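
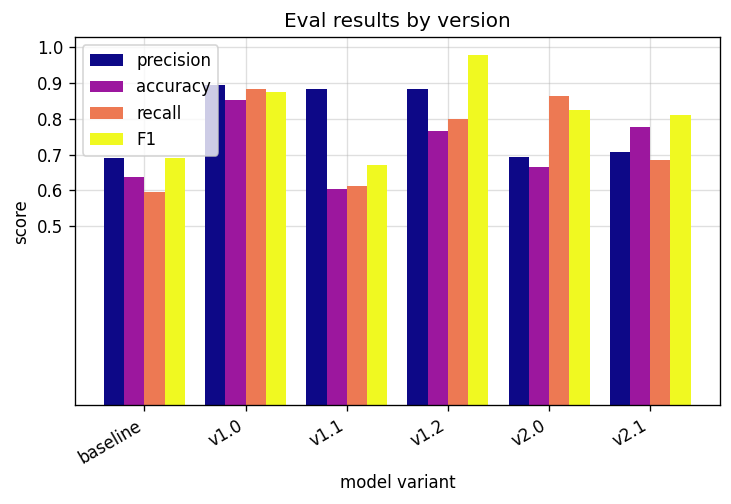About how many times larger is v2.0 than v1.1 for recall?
v2.0 ≈ 0.9, v1.1 ≈ 0.6; 0.9/0.6 ≈ 1.5.

≈ 1.5×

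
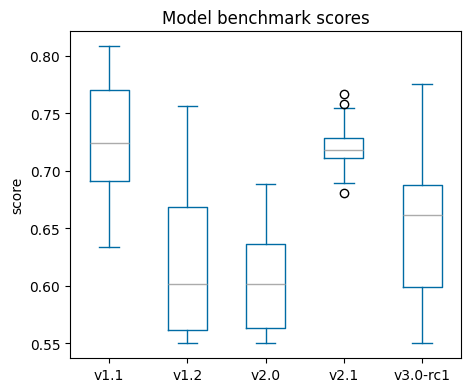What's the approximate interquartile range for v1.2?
Q3 ≈ 0.66, Q1 ≈ 0.56; IQR ≈ 0.10.

≈ 0.10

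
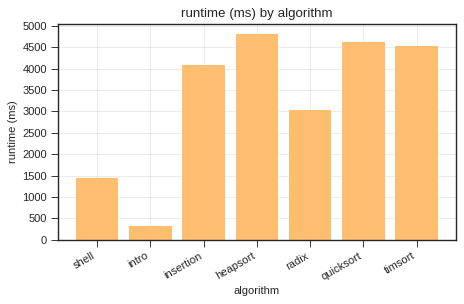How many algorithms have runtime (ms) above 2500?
Above 2500: insertion, heapsort, radix, quicksort, timsort.

5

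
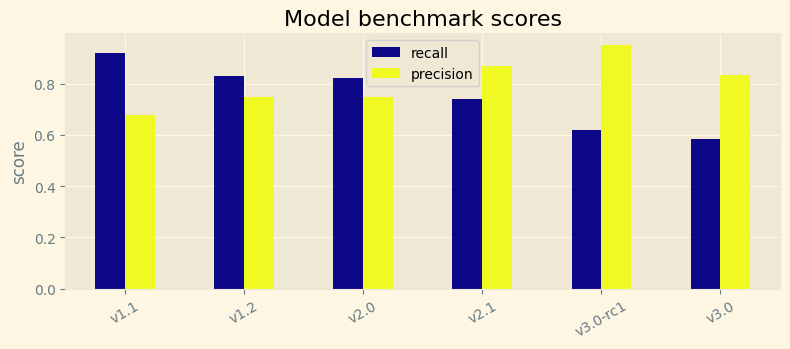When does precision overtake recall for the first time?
v2.0: precision ≈ 0.7 vs recall ≈ 0.8 (not yet); v2.1: precision ≈ 0.9 vs recall ≈ 0.7 (first crossover).

v2.1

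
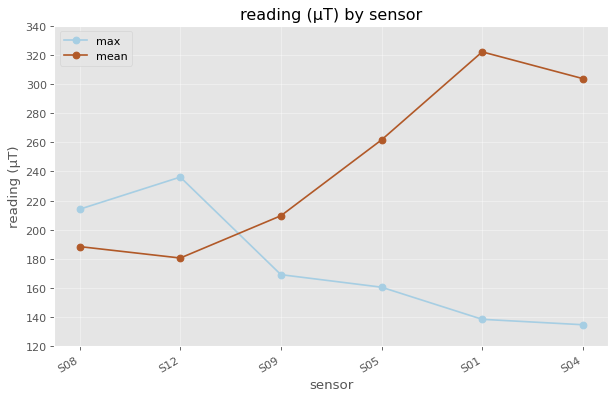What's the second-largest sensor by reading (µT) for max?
Top 3 for max: S12 ≈ 240, S08 ≈ 220, S09 ≈ 160.

S08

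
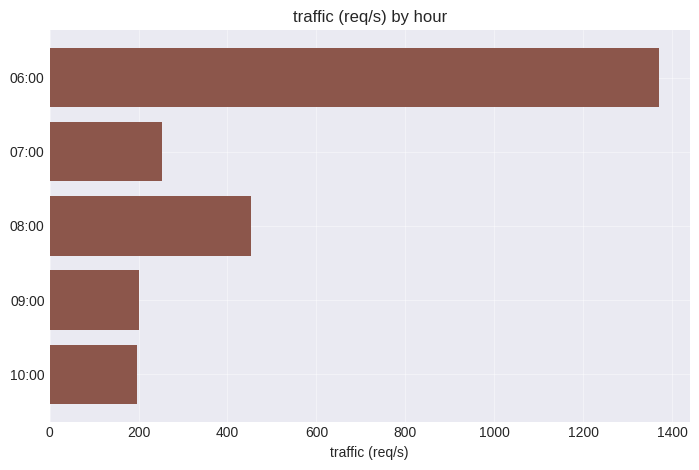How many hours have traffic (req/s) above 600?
1

Above 600: 06:00.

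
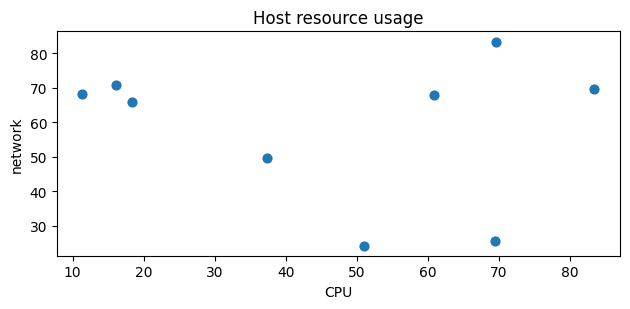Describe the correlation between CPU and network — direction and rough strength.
no clear correlation

Points are roughly uncorrelated; weak (|r| ≈ 0.1).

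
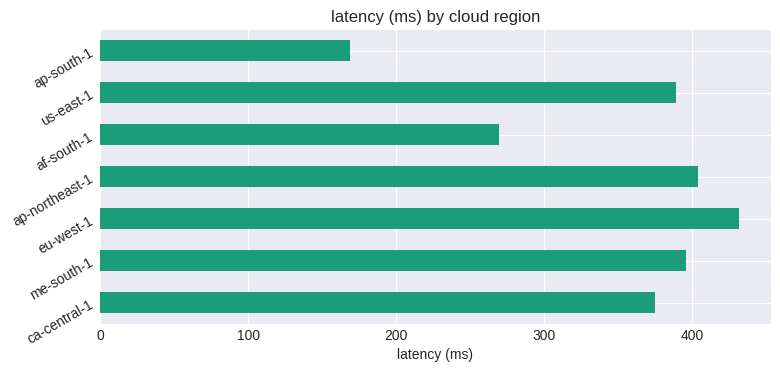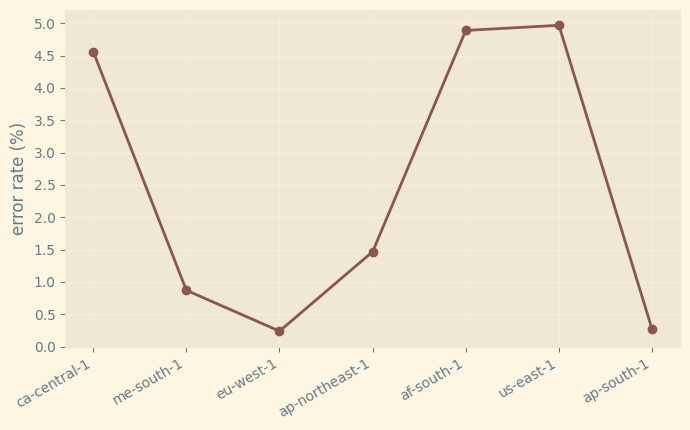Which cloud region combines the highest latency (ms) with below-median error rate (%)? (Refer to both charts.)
Chart 2 median error rate (%) ≈ 1.5; below-median cloud regions: me-south-1, eu-west-1, ap-south-1. Among those, eu-west-1 has the highest latency (ms) (≈ 450).

eu-west-1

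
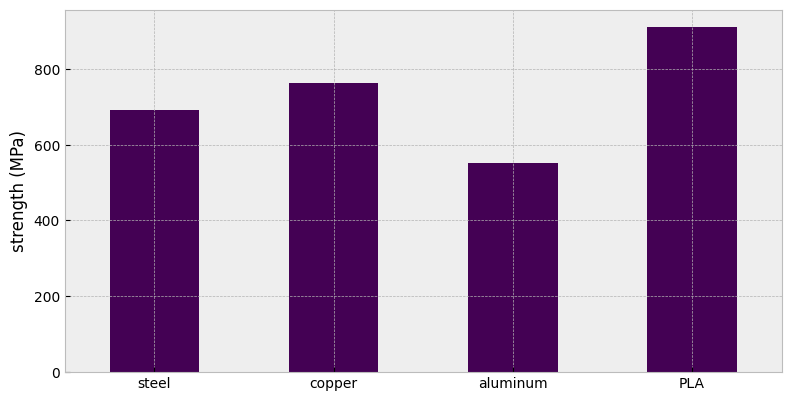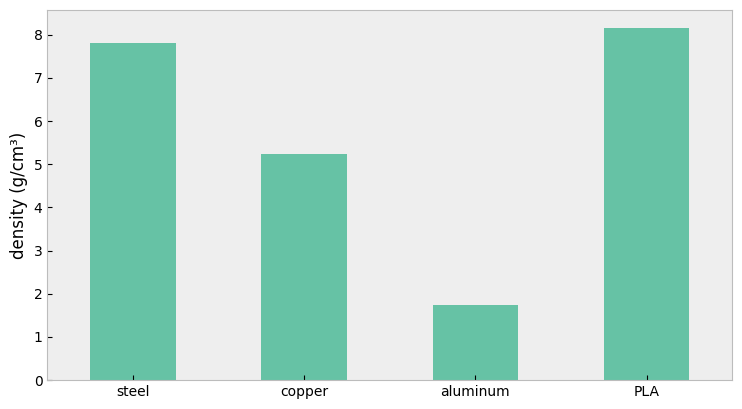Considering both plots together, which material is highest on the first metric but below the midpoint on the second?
copper

Chart 2 median density (g/cm³) ≈ 7; below-median materials: copper, aluminum. Among those, copper has the highest strength (MPa) (≈ 800).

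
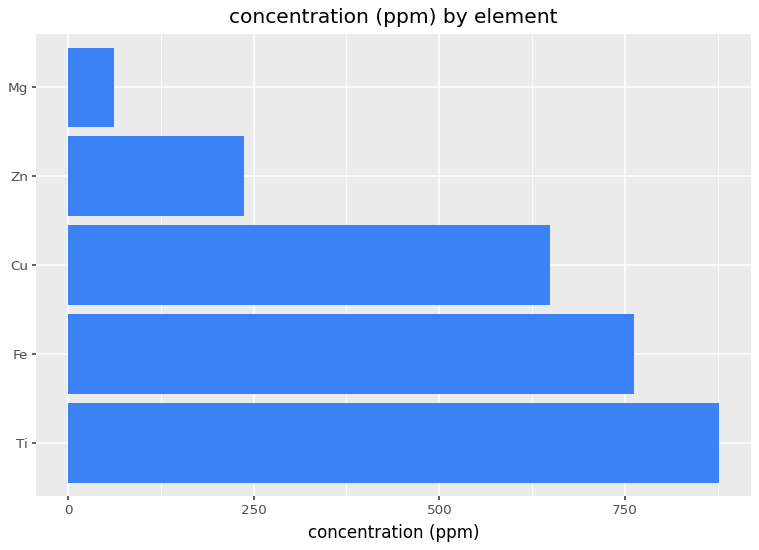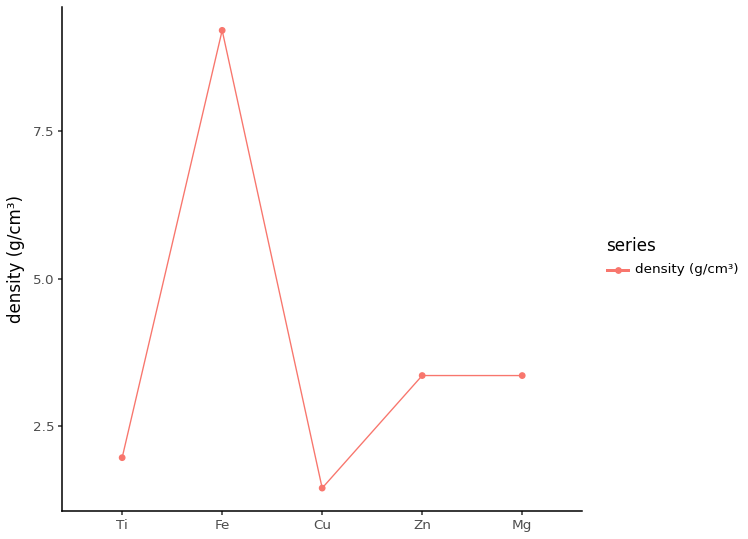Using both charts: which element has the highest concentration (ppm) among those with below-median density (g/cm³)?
Chart 2 median density (g/cm³) ≈ 3; below-median elements: Ti, Cu. Among those, Ti has the highest concentration (ppm) (≈ 900).

Ti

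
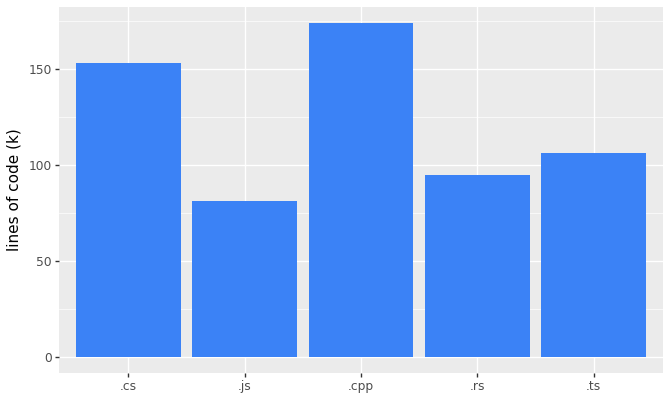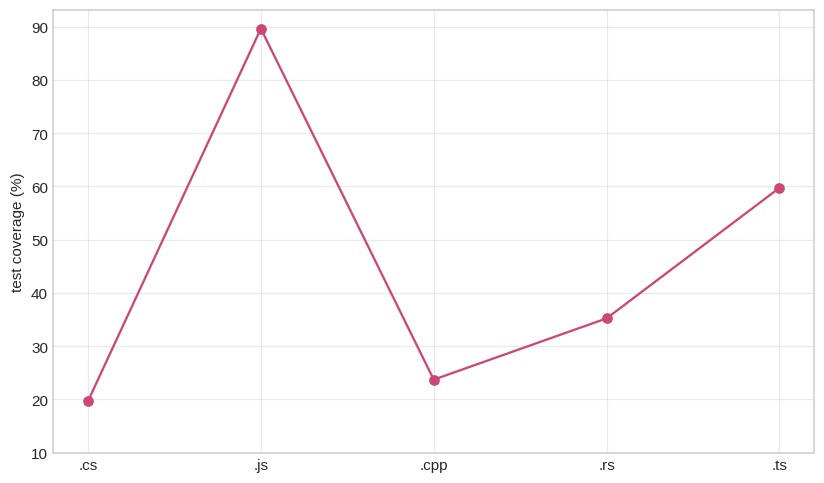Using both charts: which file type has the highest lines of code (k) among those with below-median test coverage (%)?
.cpp

Chart 2 median test coverage (%) ≈ 40; below-median file types: .cs, .cpp. Among those, .cpp has the highest lines of code (k) (≈ 180).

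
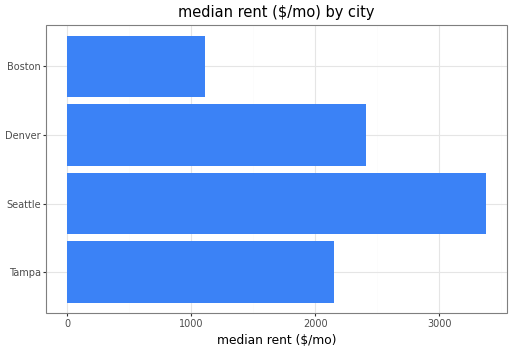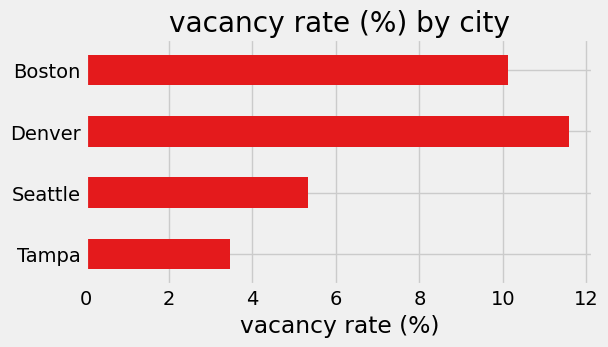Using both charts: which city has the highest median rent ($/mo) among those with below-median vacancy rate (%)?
Seattle

Chart 2 median vacancy rate (%) ≈ 8; below-median cities: Tampa, Seattle. Among those, Seattle has the highest median rent ($/mo) (≈ 3500).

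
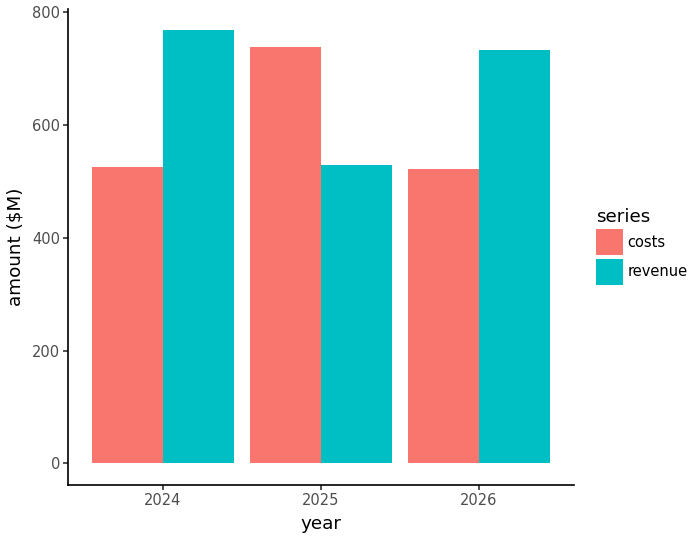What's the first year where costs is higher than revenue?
2025

2024: costs ≈ 500 vs revenue ≈ 800 (not yet); 2025: costs ≈ 700 vs revenue ≈ 500 (first crossover).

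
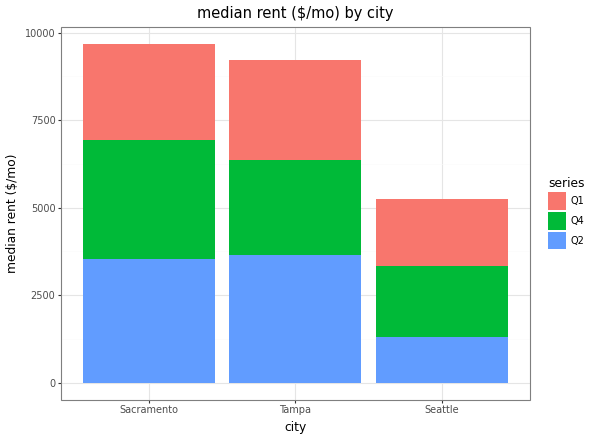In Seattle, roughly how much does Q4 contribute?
Q4 top ≈ 3000, bottom ≈ 1000; segment ≈ 2000.

≈ 2000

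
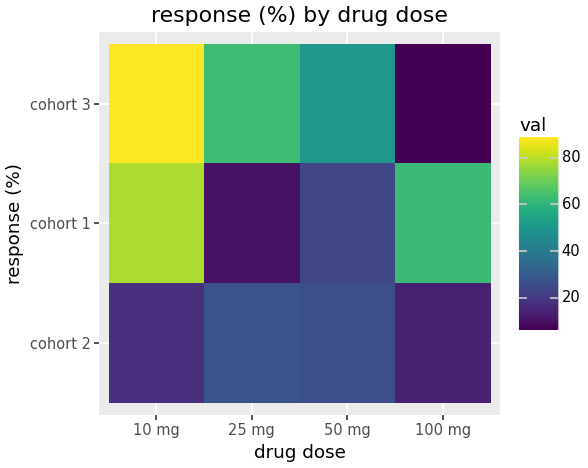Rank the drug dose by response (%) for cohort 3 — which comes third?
Top 4 for cohort 3: 10 mg ≈ 90, 25 mg ≈ 60, 50 mg ≈ 50, 100 mg ≈ 10.

50 mg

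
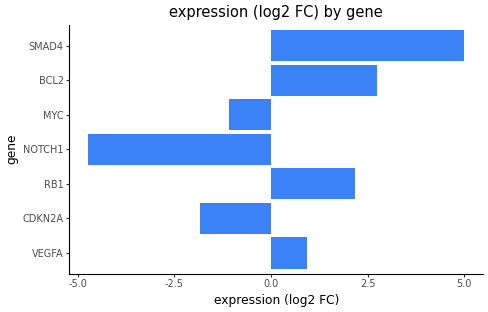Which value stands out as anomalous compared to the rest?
NOTCH1 ≈ -5; the rest sit between ≈ -2 and ≈ 5.

NOTCH1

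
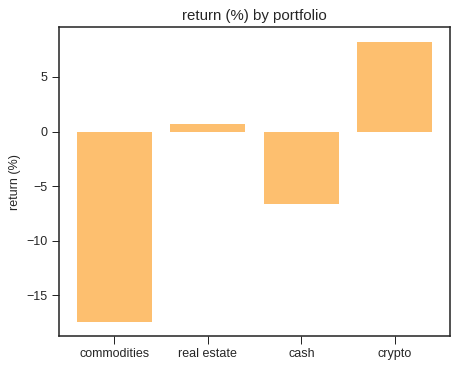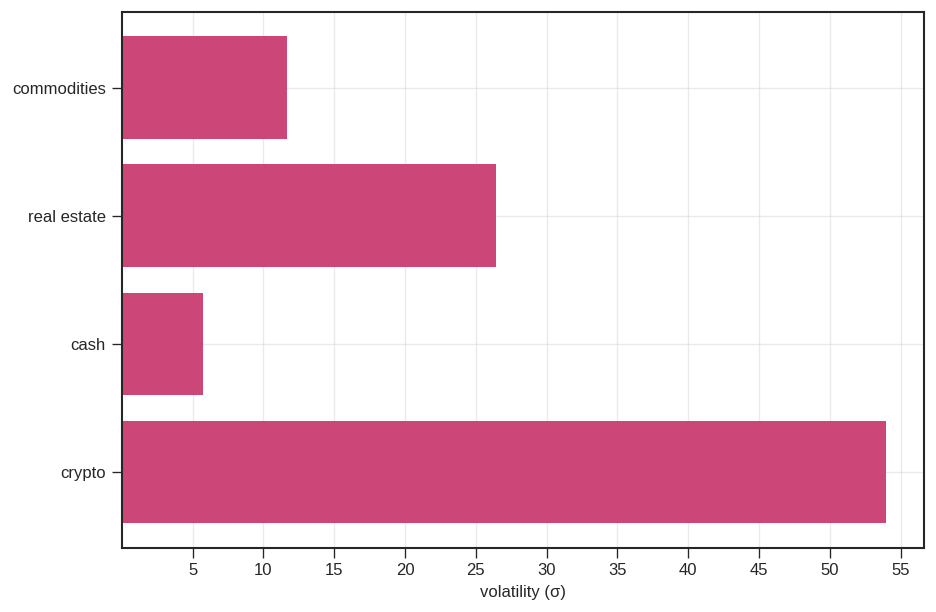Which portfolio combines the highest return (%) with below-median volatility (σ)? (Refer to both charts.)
Chart 2 median volatility (σ) ≈ 20; below-median portfolios: commodities, cash. Among those, cash has the highest return (%) (≈ -7).

cash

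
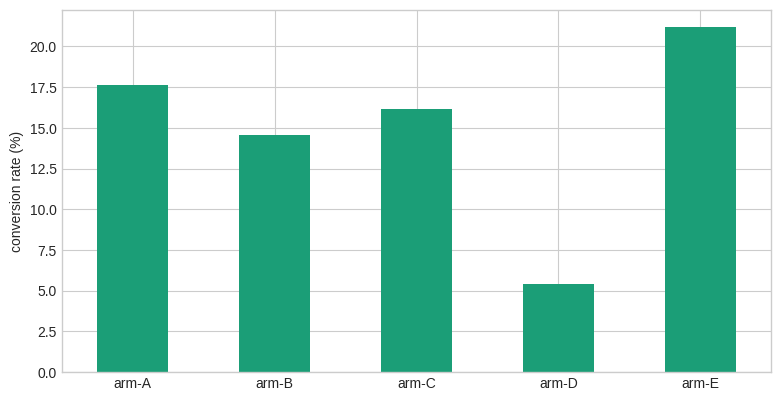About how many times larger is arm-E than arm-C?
arm-E ≈ 22, arm-C ≈ 16; 22/16 ≈ 1.38.

≈ 1.38×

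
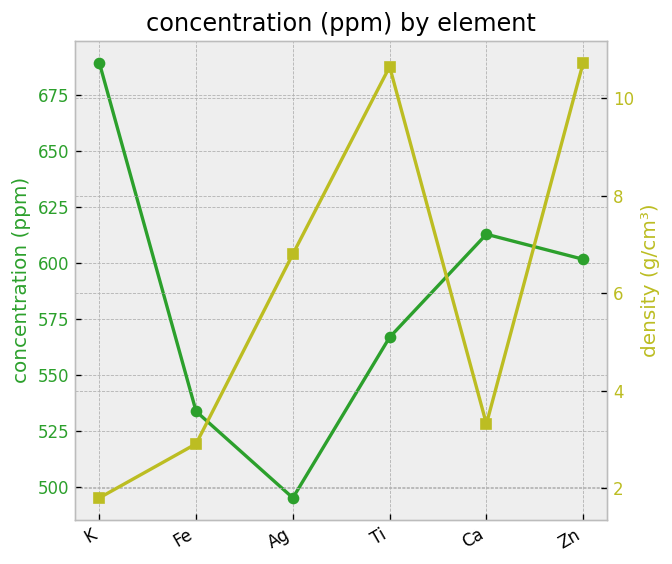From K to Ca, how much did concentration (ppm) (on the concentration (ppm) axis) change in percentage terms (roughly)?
K ≈ 680, Ca ≈ 620; (620 − 680) / 680 ≈ -8.8%.

≈ -8.8%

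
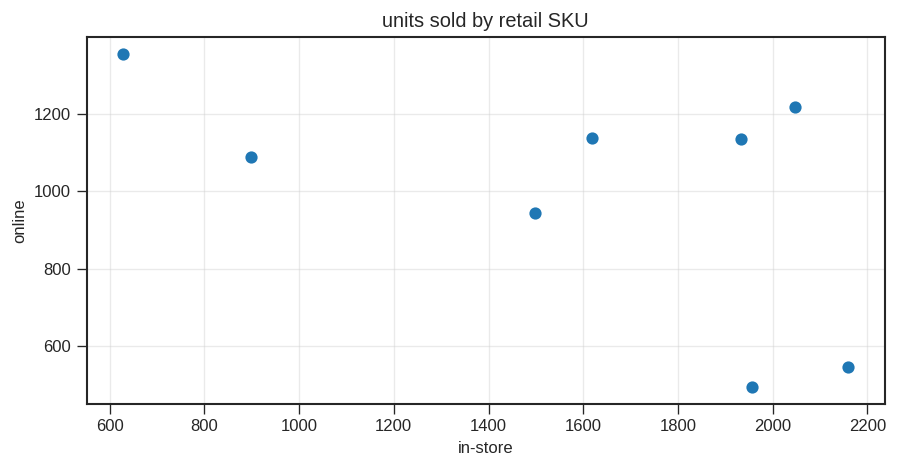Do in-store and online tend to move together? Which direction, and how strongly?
Points are negatively correlated; moderate (|r| ≈ 0.6).

negative, moderate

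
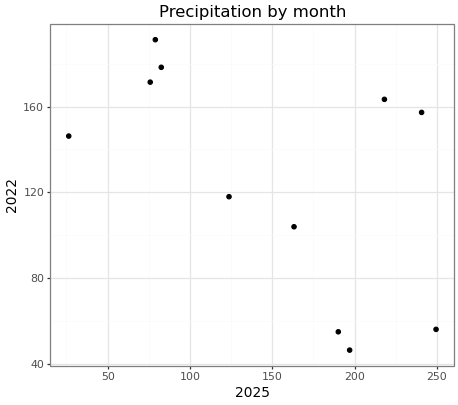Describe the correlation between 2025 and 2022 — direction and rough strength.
Points are negatively correlated; moderate (|r| ≈ 0.5).

negative, moderate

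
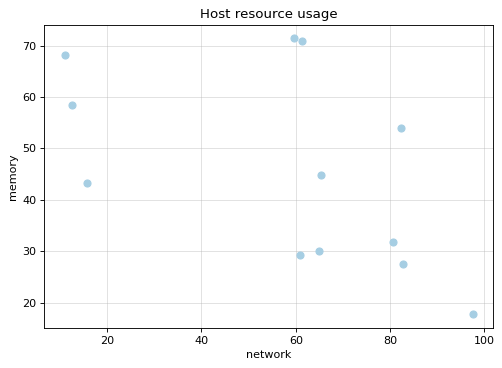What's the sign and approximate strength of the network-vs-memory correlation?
negative, moderate

Points are negatively correlated; moderate (|r| ≈ 0.5).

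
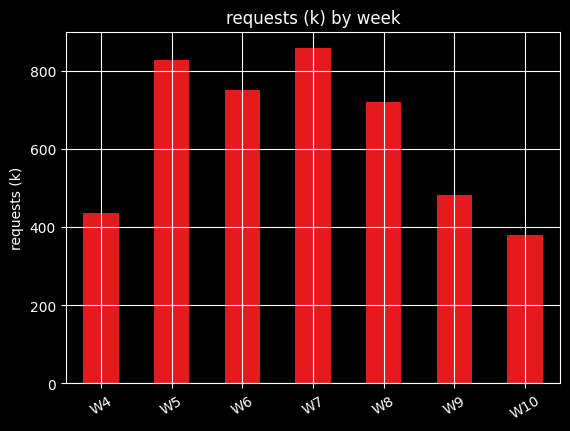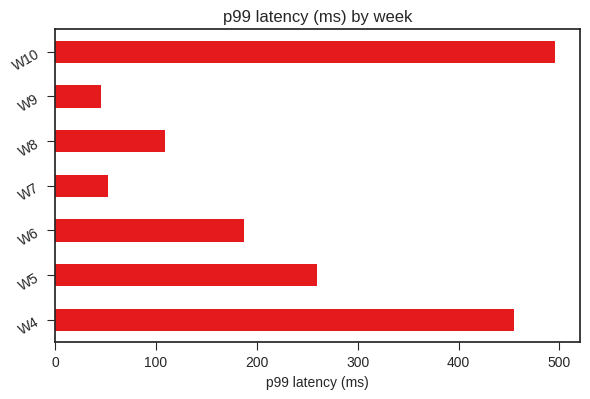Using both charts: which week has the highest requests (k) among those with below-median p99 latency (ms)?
W7

Chart 2 median p99 latency (ms) ≈ 200; below-median weeks: W7, W8, W9. Among those, W7 has the highest requests (k) (≈ 900).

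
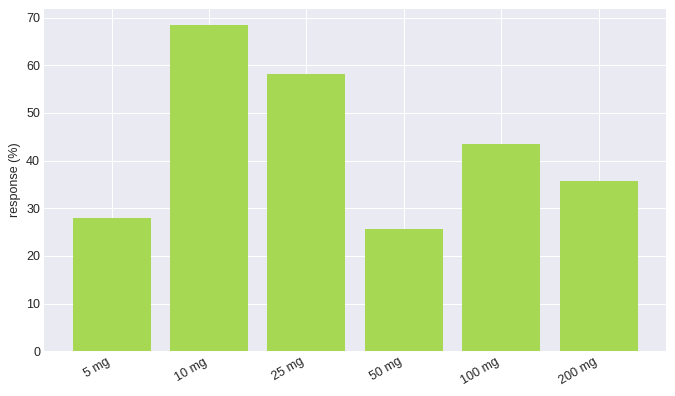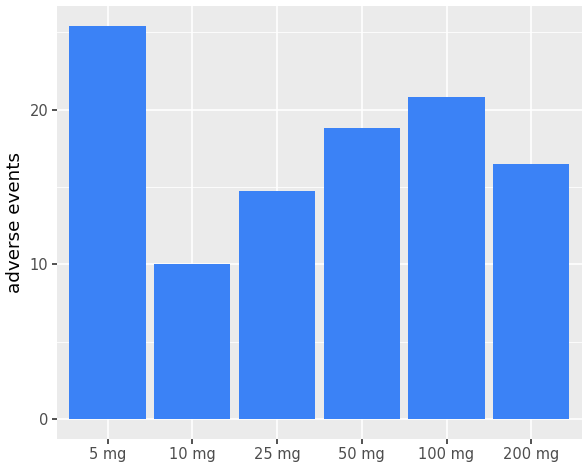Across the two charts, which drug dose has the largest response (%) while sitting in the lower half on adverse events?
Chart 2 median adverse events ≈ 20; below-median drug doses: 10 mg, 25 mg, 200 mg. Among those, 10 mg has the highest response (%) (≈ 70).

10 mg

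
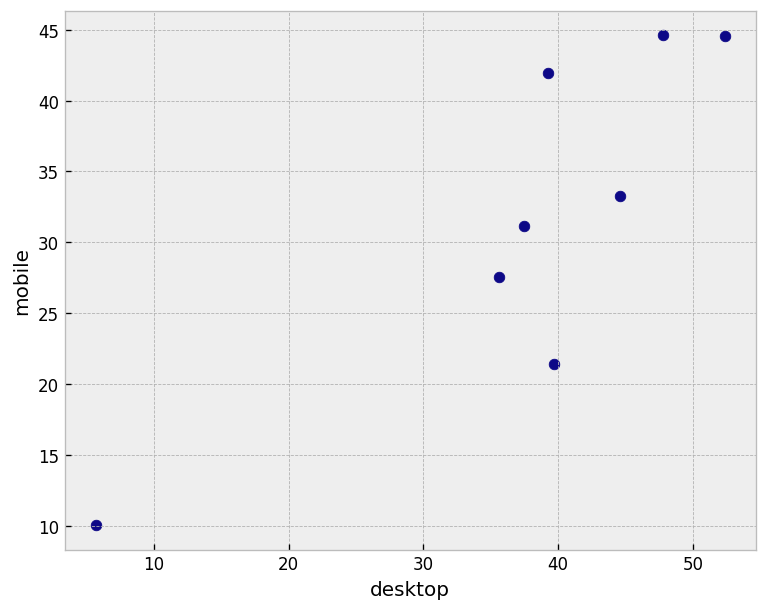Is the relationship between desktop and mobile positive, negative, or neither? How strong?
Points are positively correlated; strong (|r| ≈ 0.9).

positive, strong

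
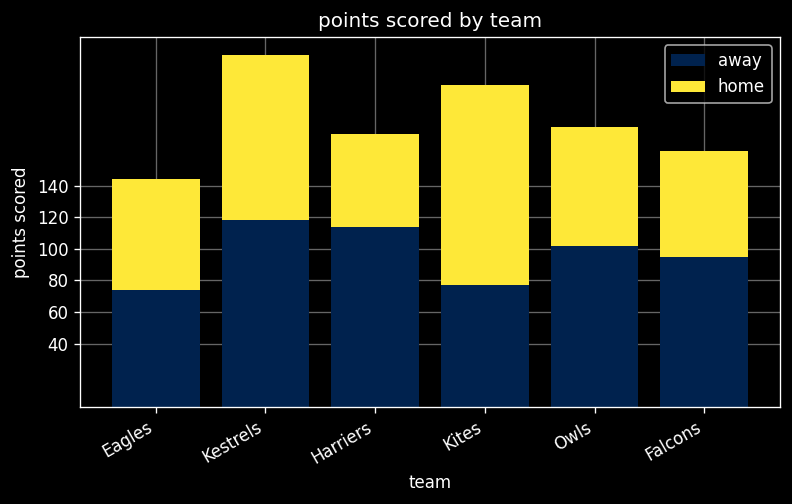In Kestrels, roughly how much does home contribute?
home top ≈ 220, bottom ≈ 120; segment ≈ 100.

≈ 100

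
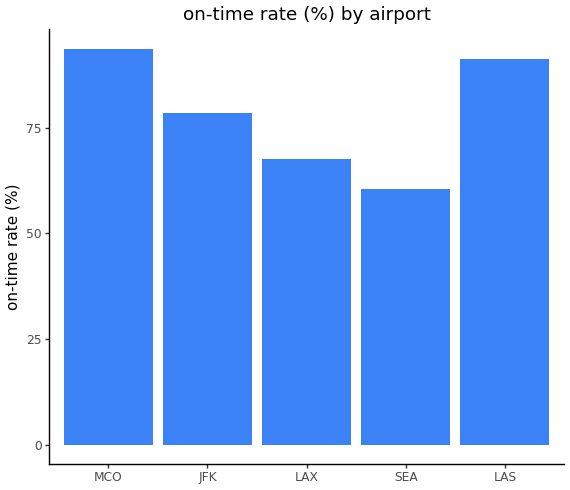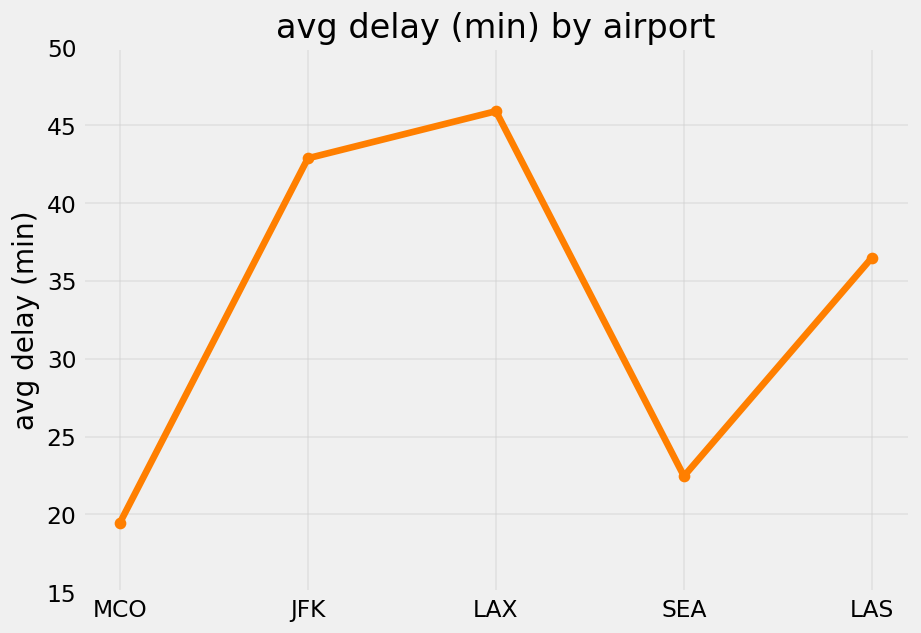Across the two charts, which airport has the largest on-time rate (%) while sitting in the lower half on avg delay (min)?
MCO

Chart 2 median avg delay (min) ≈ 35; below-median airports: MCO, SEA. Among those, MCO has the highest on-time rate (%) (≈ 90).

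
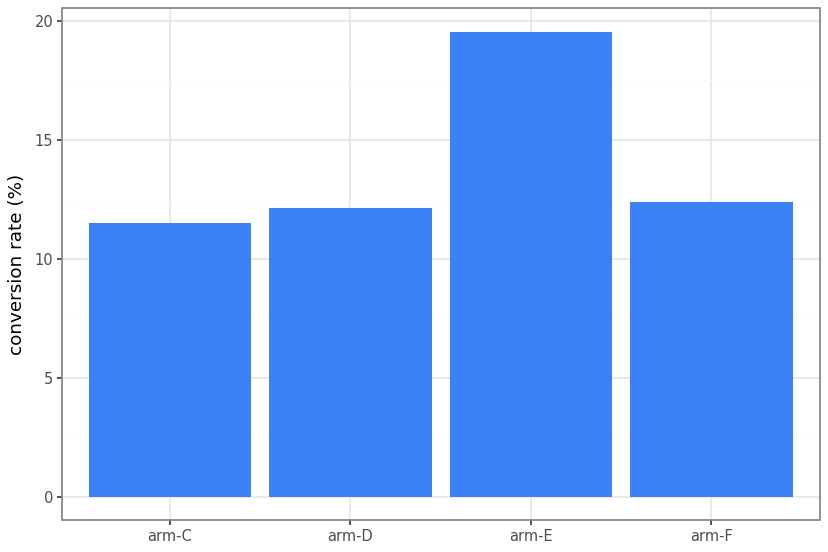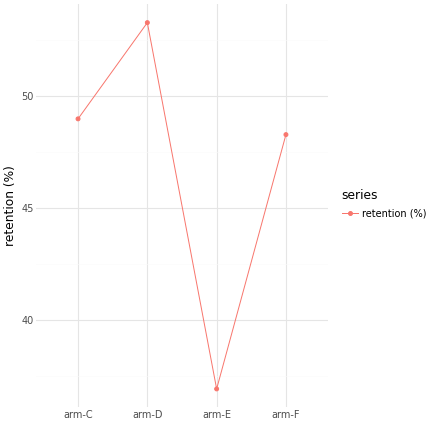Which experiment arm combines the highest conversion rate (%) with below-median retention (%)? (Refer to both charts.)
arm-E

Chart 2 median retention (%) ≈ 50; below-median experiment arms: arm-E, arm-F. Among those, arm-E has the highest conversion rate (%) (≈ 20).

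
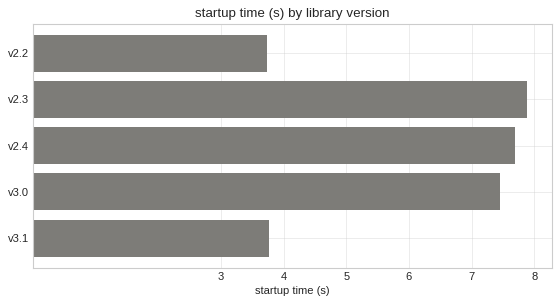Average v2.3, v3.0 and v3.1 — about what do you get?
(8 + 7 + 4) / 3 ≈ 6.

≈ 6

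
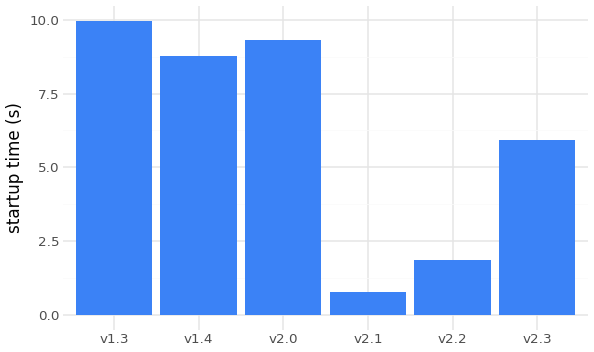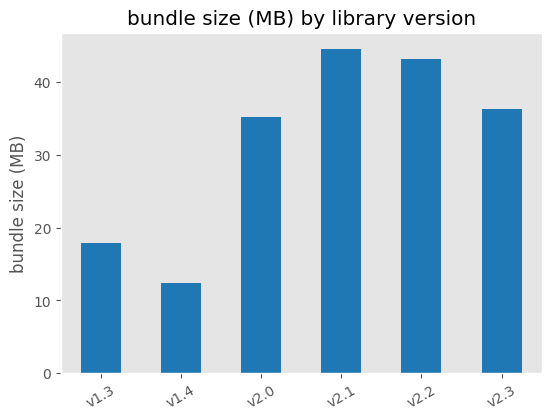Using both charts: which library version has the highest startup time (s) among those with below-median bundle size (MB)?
Chart 2 median bundle size (MB) ≈ 35; below-median library versions: v1.3, v1.4, v2.0. Among those, v1.3 has the highest startup time (s) (≈ 10).

v1.3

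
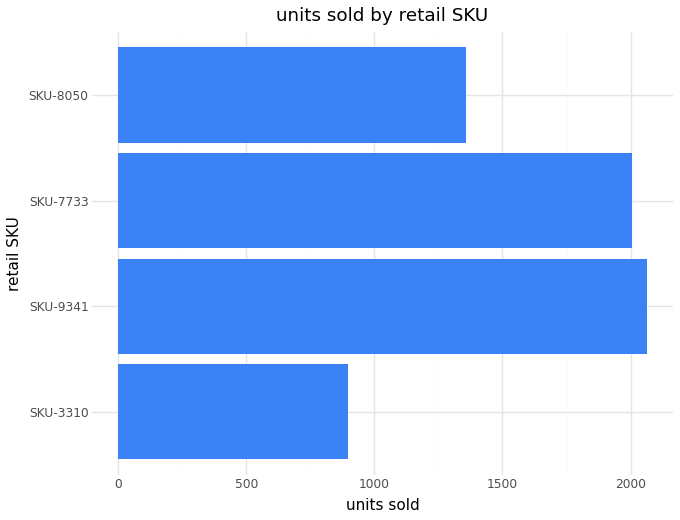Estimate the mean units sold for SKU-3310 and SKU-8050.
(800 + 1400) / 2 ≈ 1100.

≈ 1100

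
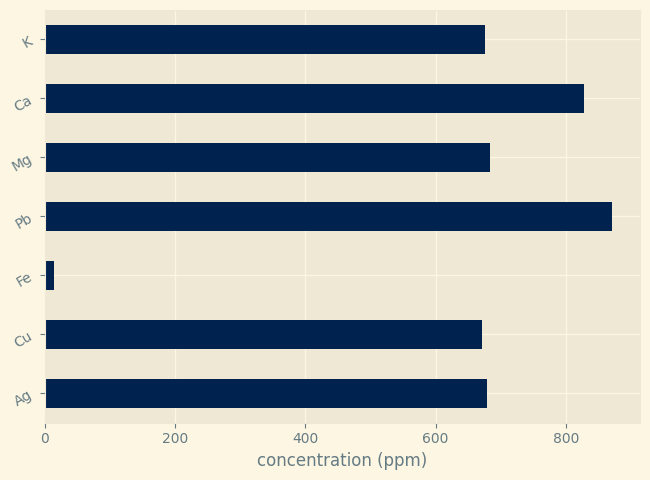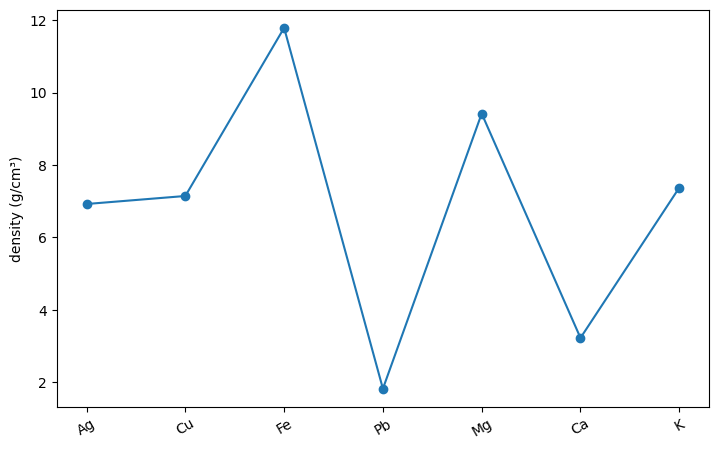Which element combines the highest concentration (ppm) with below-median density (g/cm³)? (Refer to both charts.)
Chart 2 median density (g/cm³) ≈ 8; below-median elements: Ag, Pb, Ca. Among those, Pb has the highest concentration (ppm) (≈ 900).

Pb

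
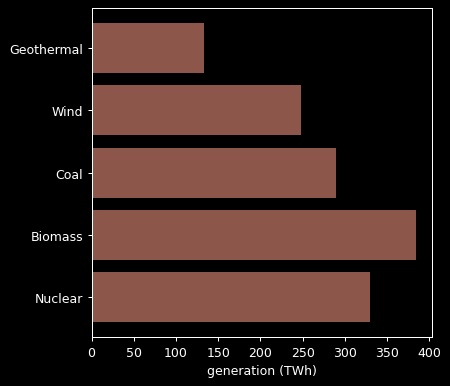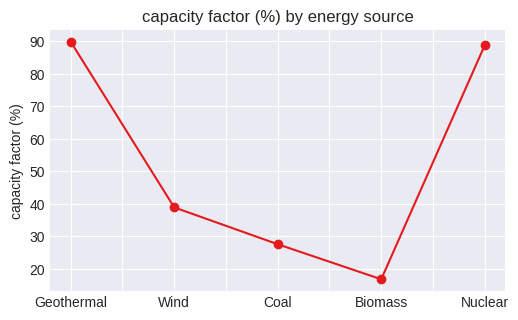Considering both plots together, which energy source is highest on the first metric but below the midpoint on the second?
Chart 2 median capacity factor (%) ≈ 40; below-median energy sources: Coal, Biomass. Among those, Biomass has the highest generation (TWh) (≈ 400).

Biomass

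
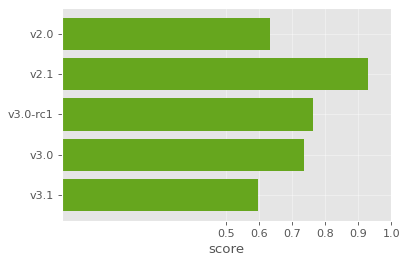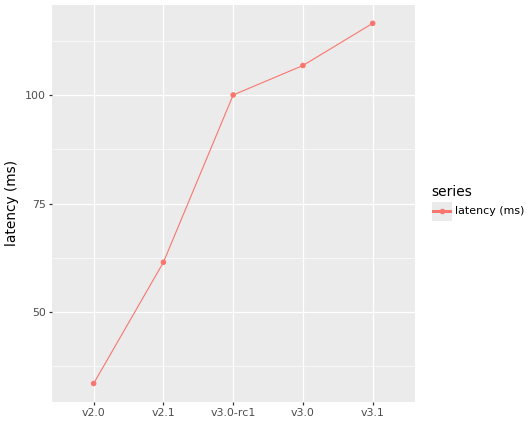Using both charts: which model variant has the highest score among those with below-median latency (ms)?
v2.1

Chart 2 median latency (ms) ≈ 100; below-median model variants: v2.0, v2.1. Among those, v2.1 has the highest score (≈ 0.9).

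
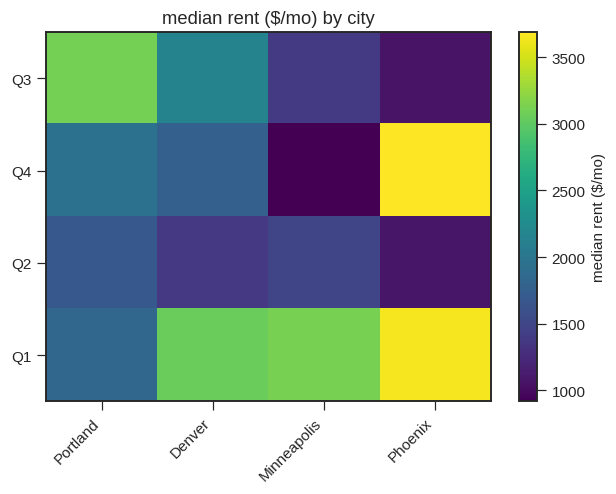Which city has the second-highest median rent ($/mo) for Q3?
Top 3 for Q3: Portland ≈ 3000, Denver ≈ 2000, Minneapolis ≈ 1500.

Denver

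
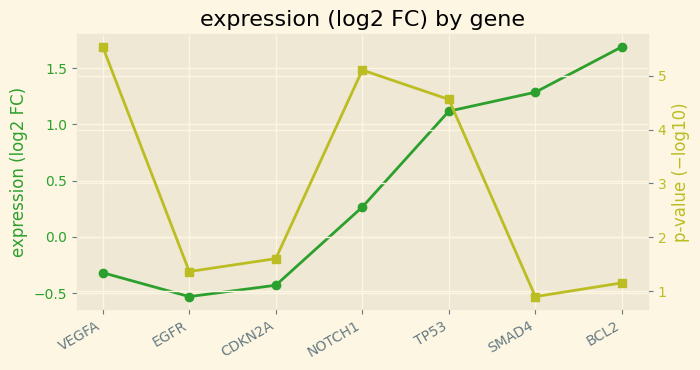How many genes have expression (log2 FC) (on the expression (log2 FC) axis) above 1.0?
Above 1.0: TP53, SMAD4, BCL2.

3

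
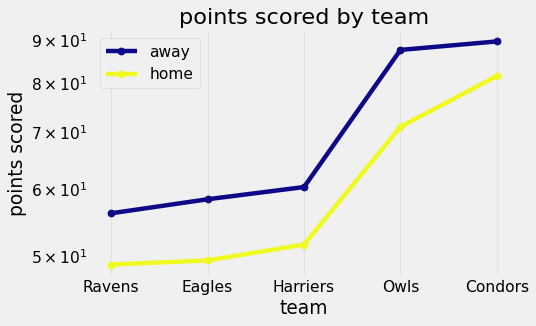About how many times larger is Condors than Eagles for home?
Condors ≈ 80, Eagles ≈ 50; 80/50 ≈ 1.6.

≈ 1.6×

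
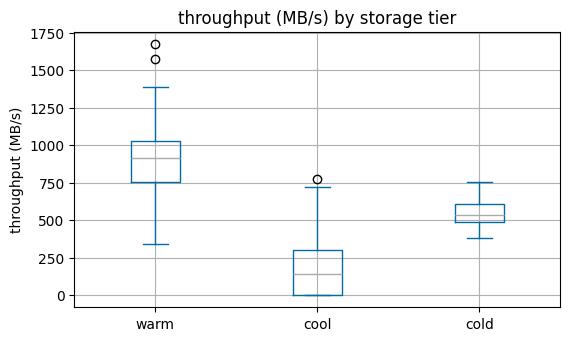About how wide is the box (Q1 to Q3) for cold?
≈ 100

Q3 ≈ 600, Q1 ≈ 500; IQR ≈ 100.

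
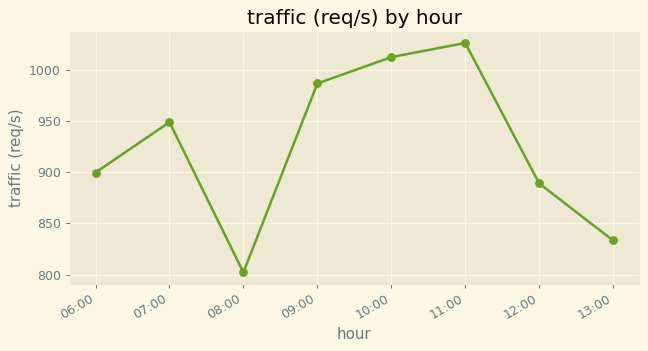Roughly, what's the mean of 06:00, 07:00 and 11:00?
(900 + 940 + 1020) / 3 ≈ 953.

≈ 953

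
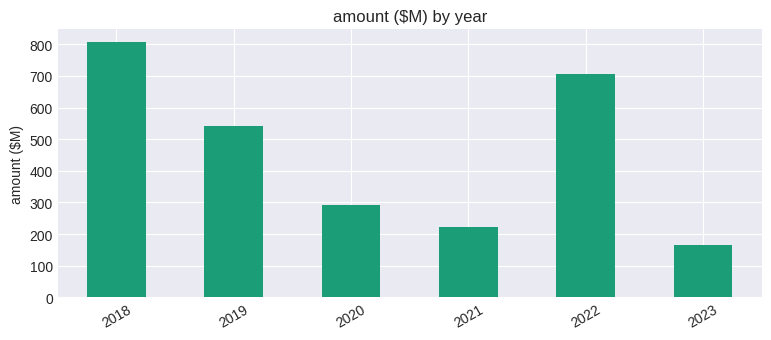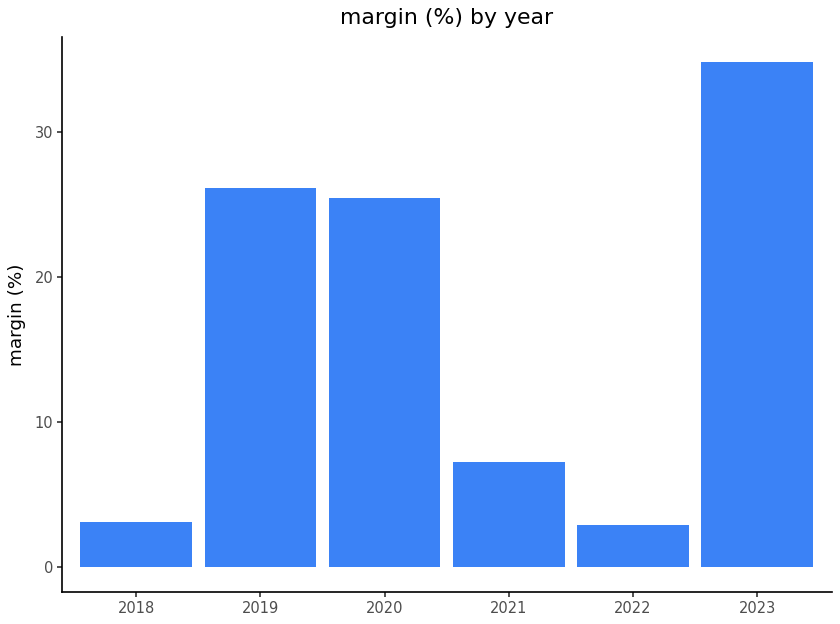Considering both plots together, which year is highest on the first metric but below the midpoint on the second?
Chart 2 median margin (%) ≈ 15; below-median years: 2018, 2021, 2022. Among those, 2018 has the highest amount ($M) (≈ 800).

2018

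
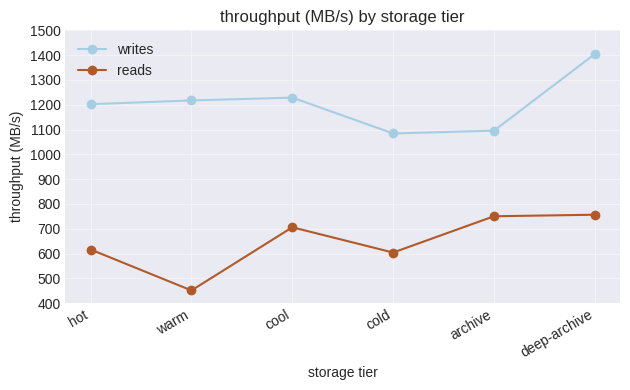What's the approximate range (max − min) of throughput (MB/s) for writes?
≈ 300

Max deep-archive ≈ 1400, min cold ≈ 1100; range ≈ 300.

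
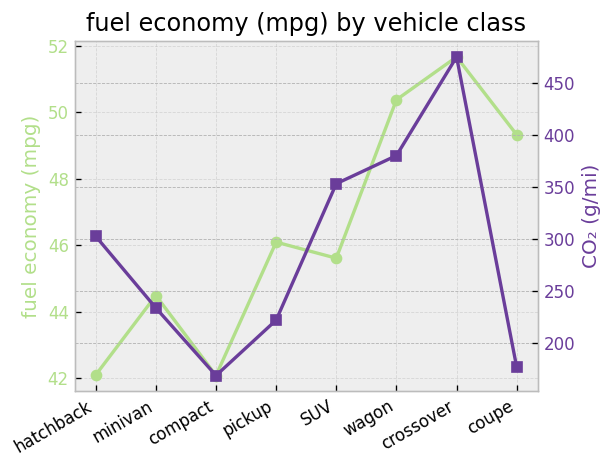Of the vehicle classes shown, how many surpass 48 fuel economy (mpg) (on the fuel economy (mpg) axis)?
Above 48: wagon, crossover, coupe.

3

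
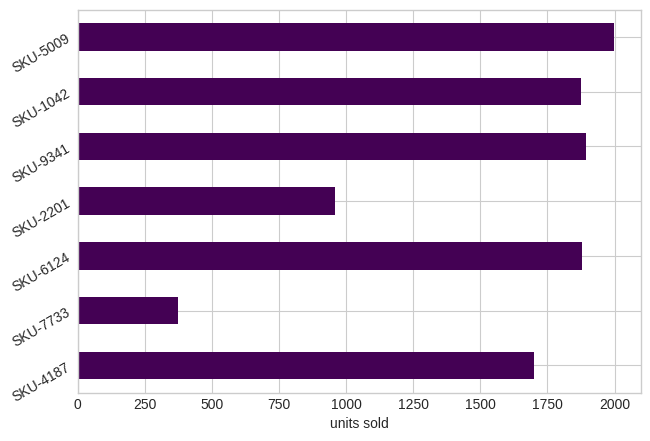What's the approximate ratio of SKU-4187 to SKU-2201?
≈ 1.8×

SKU-4187 ≈ 1800, SKU-2201 ≈ 1000; 1800/1000 ≈ 1.8.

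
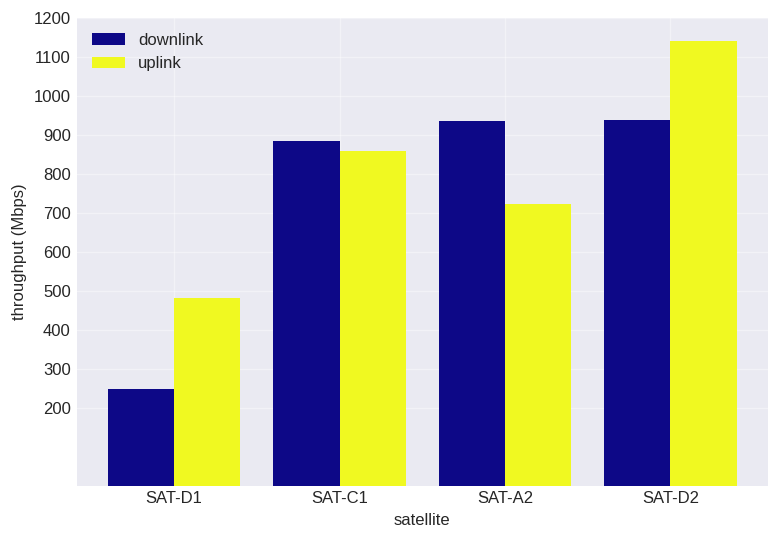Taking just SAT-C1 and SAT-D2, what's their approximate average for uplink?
≈ 1000

(900 + 1100) / 2 ≈ 1000.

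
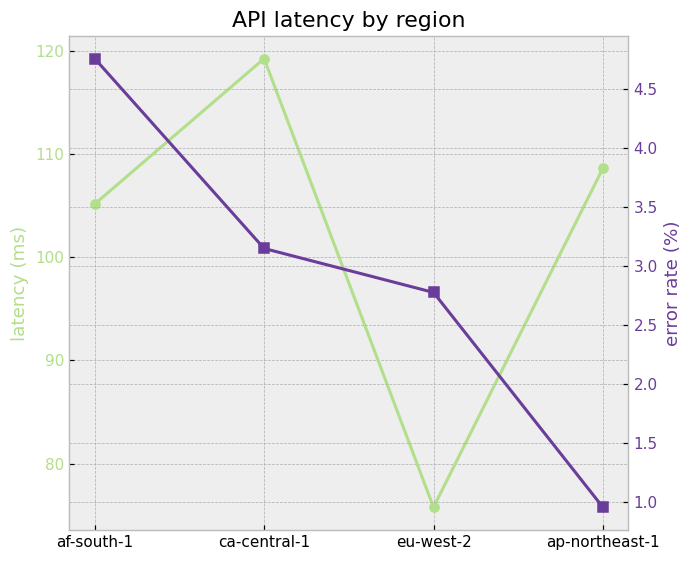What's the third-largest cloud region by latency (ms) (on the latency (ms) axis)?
af-south-1

Top 4 (on the latency (ms) axis): ca-central-1 ≈ 120, ap-northeast-1 ≈ 110, af-south-1 ≈ 105, eu-west-2 ≈ 75.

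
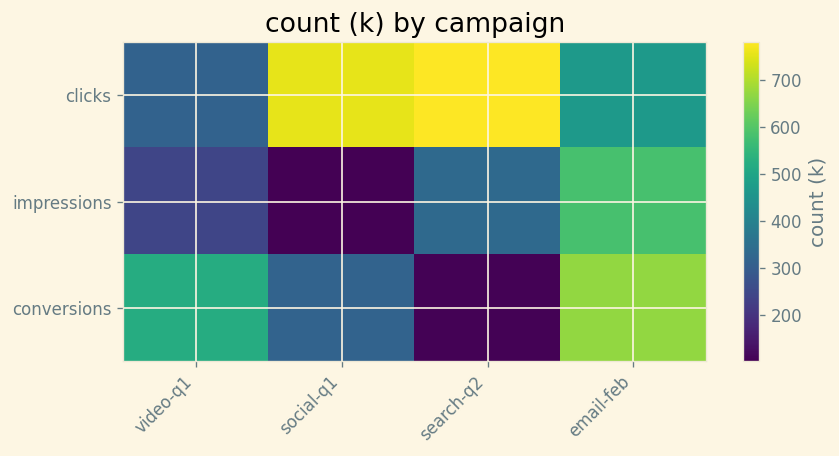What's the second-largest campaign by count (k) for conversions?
video-q1

Top 3 for conversions: email-feb ≈ 700, video-q1 ≈ 500, social-q1 ≈ 300.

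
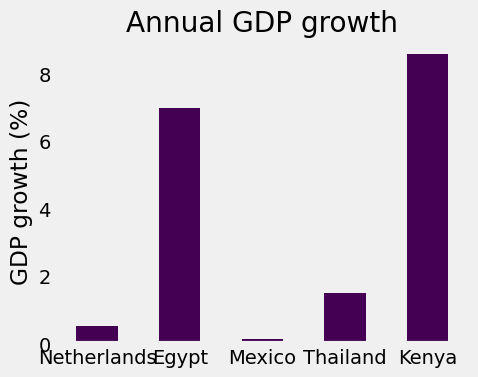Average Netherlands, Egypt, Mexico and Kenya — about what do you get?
(1 + 7 + 0 + 9) / 4 ≈ 4.

≈ 4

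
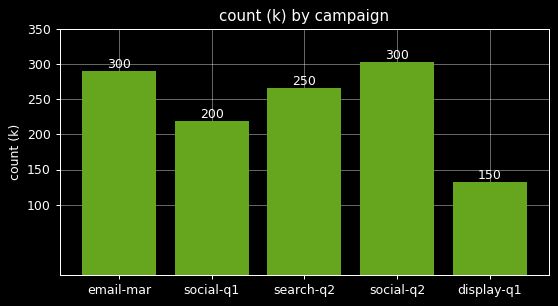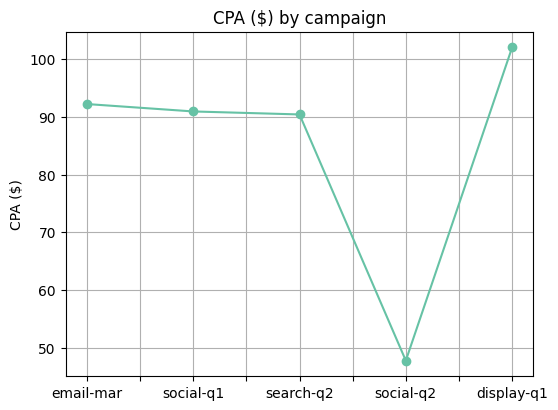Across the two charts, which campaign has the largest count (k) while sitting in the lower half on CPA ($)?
Chart 2 median CPA ($) ≈ 90; below-median campaigns: search-q2, social-q2. Among those, social-q2 has the highest count (k) (≈ 300).

social-q2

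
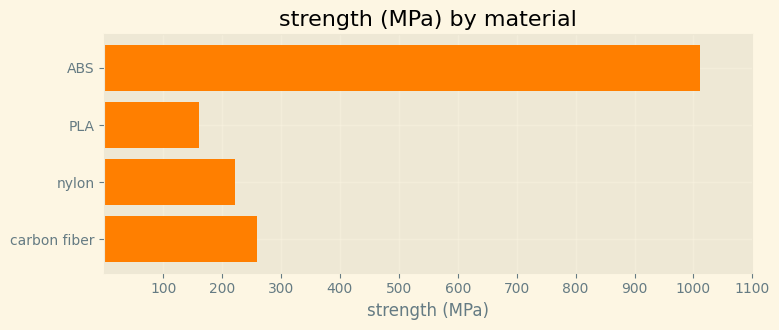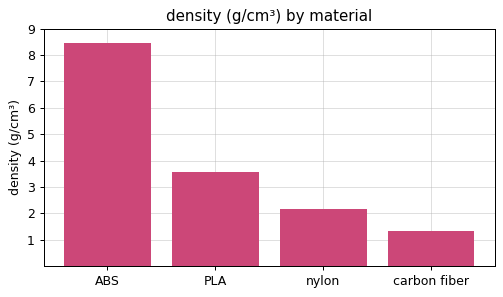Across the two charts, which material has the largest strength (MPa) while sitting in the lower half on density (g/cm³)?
Chart 2 median density (g/cm³) ≈ 3; below-median materials: nylon, carbon fiber. Among those, carbon fiber has the highest strength (MPa) (≈ 300).

carbon fiber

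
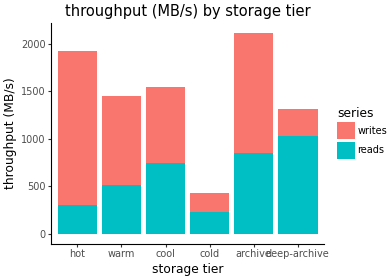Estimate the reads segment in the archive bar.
≈ 800

reads top ≈ 800, bottom ≈ 0; segment ≈ 800.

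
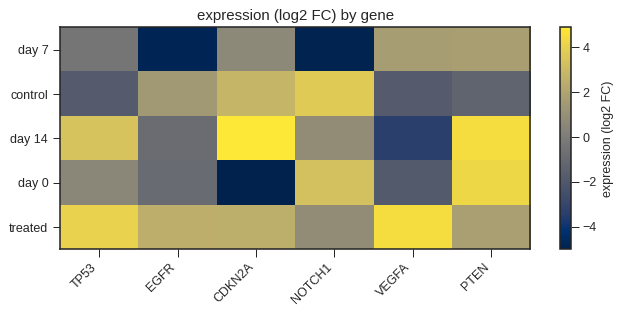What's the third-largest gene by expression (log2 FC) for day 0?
Top 4 for day 0: PTEN ≈ 4, NOTCH1 ≈ 3, TP53 ≈ 1, EGFR ≈ -1.

TP53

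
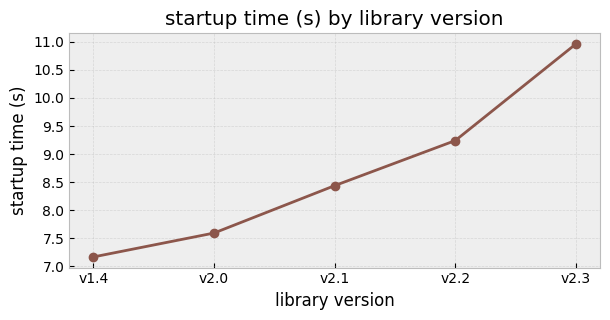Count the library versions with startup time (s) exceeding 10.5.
Above 10.5: v2.3.

1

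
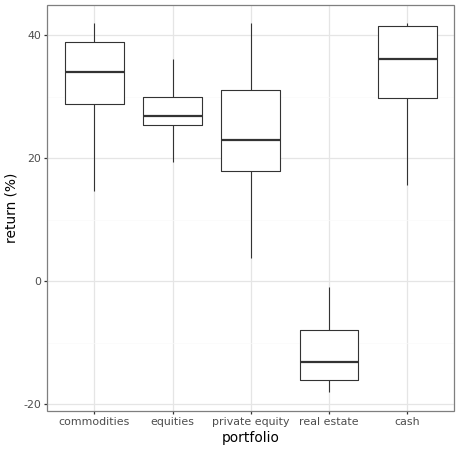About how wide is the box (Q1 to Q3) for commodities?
≈ 10

Q3 ≈ 40, Q1 ≈ 30; IQR ≈ 10.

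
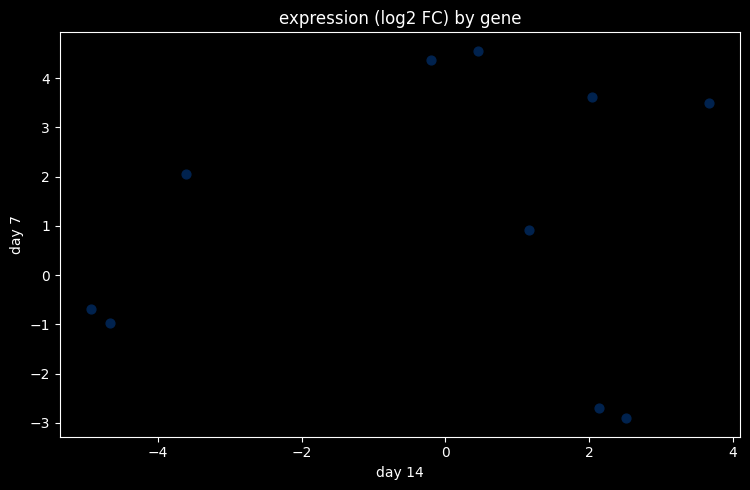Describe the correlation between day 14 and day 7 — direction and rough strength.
Points are roughly uncorrelated; weak (|r| ≈ 0.1).

no clear correlation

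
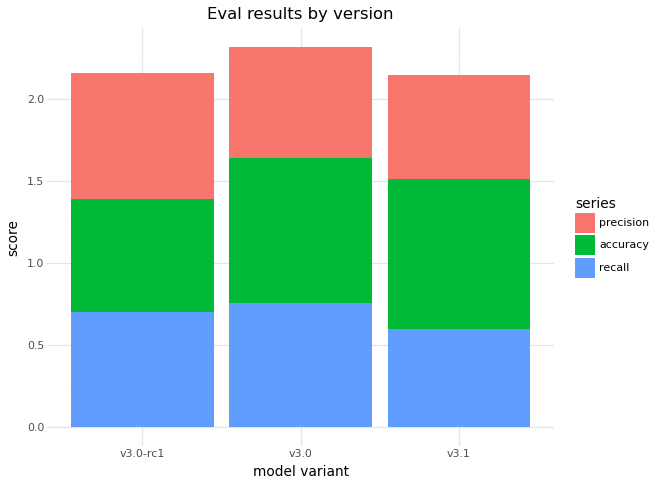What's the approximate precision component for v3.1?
≈ 0.6

precision top ≈ 2.2, bottom ≈ 1.6; segment ≈ 0.6.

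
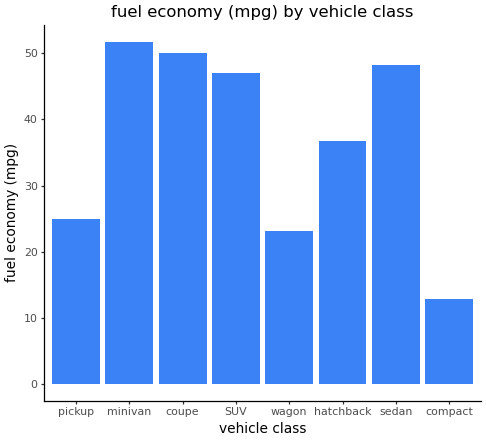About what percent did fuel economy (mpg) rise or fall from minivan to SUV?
minivan ≈ 50, SUV ≈ 45; (45 − 50) / 50 ≈ -10%.

≈ -10%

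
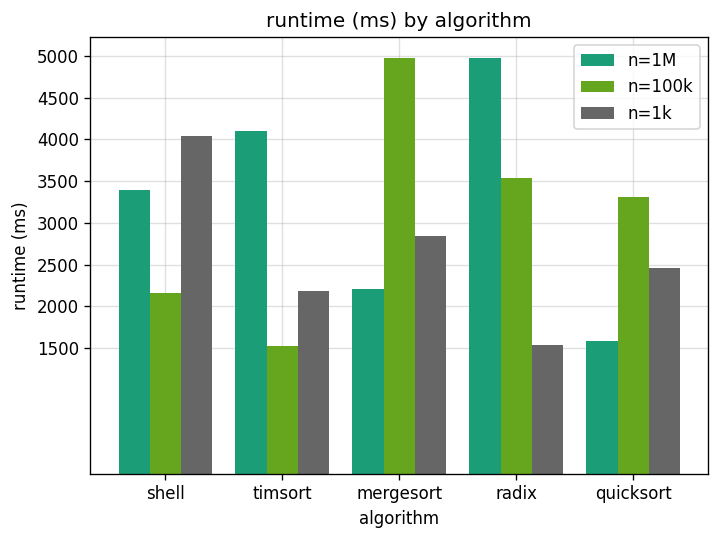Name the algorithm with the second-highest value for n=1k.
mergesort

Top 3 for n=1k: shell ≈ 4000, mergesort ≈ 3000, quicksort ≈ 2500.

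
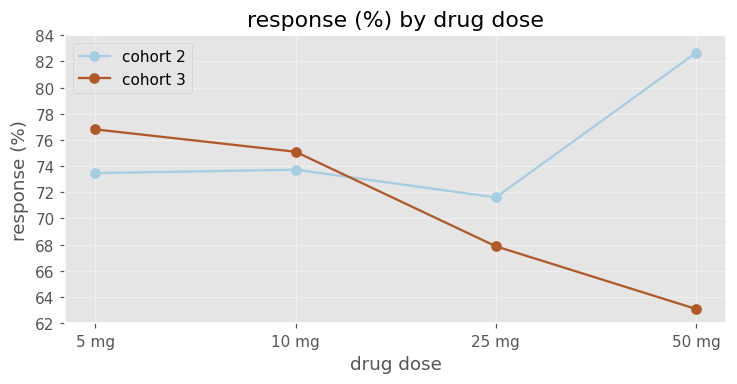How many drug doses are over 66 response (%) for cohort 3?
Above 66: 5 mg, 10 mg, 25 mg.

3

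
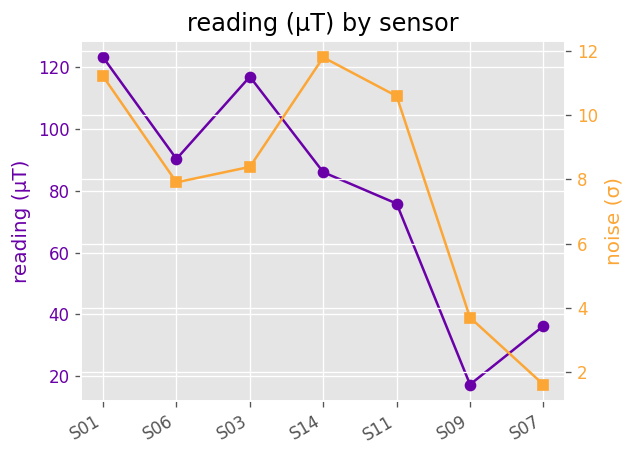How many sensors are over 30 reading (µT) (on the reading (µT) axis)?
6

Above 30: S01, S06, S03, S14, S11, S07.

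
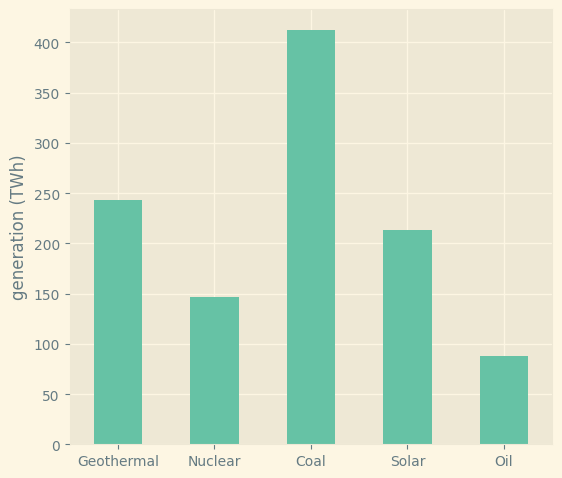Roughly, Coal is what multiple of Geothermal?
≈ 1.6×

Coal ≈ 400, Geothermal ≈ 250; 400/250 ≈ 1.6.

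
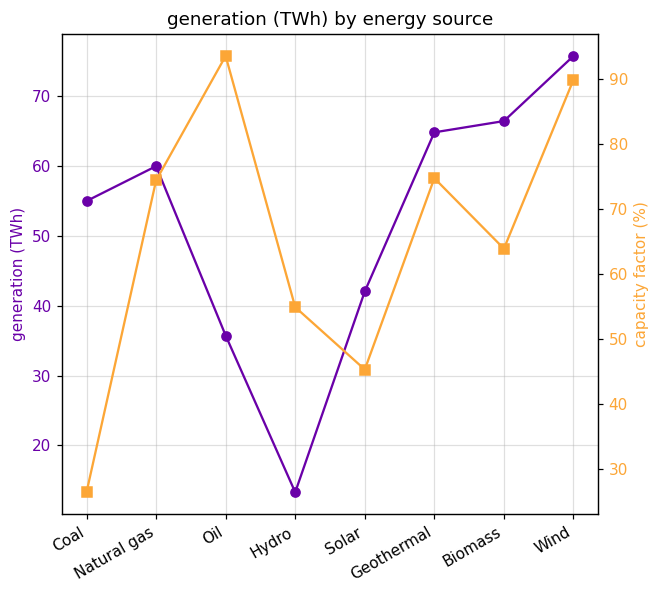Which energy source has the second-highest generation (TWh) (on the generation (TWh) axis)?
Biomass

Top 3 (on the generation (TWh) axis): Wind ≈ 80, Biomass ≈ 70, Geothermal ≈ 60.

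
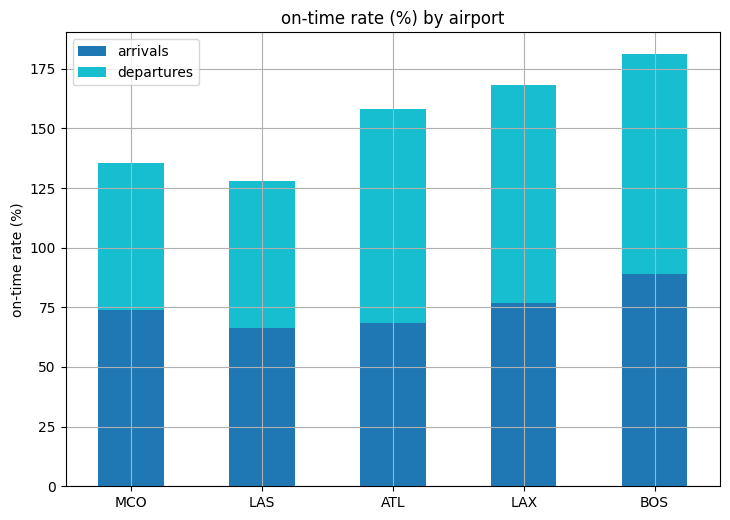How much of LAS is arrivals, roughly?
arrivals top ≈ 60, bottom ≈ 0; segment ≈ 60.

≈ 60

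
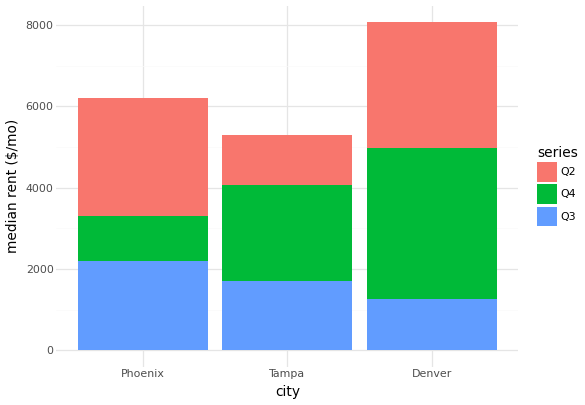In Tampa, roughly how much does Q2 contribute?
≈ 1000

Q2 top ≈ 5000, bottom ≈ 4000; segment ≈ 1000.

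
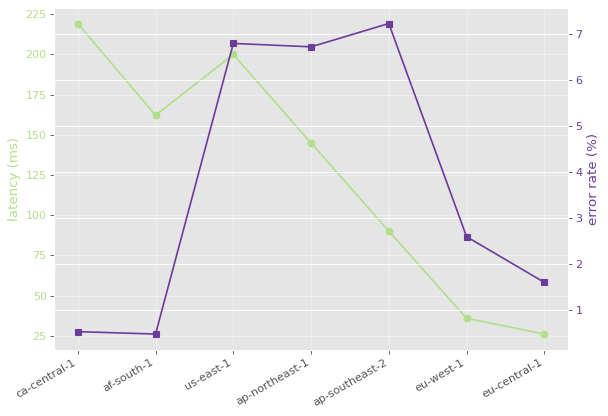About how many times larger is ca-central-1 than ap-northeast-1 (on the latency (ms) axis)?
ca-central-1 ≈ 220, ap-northeast-1 ≈ 140; 220/140 ≈ 1.57.

≈ 1.57×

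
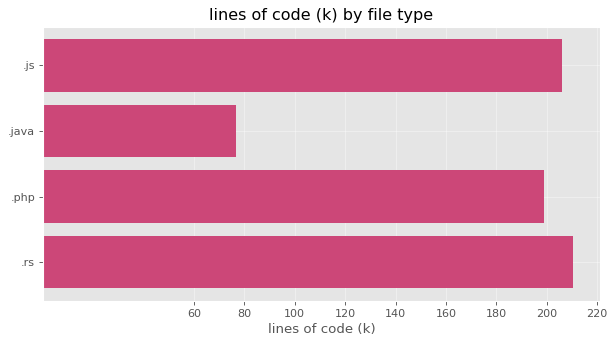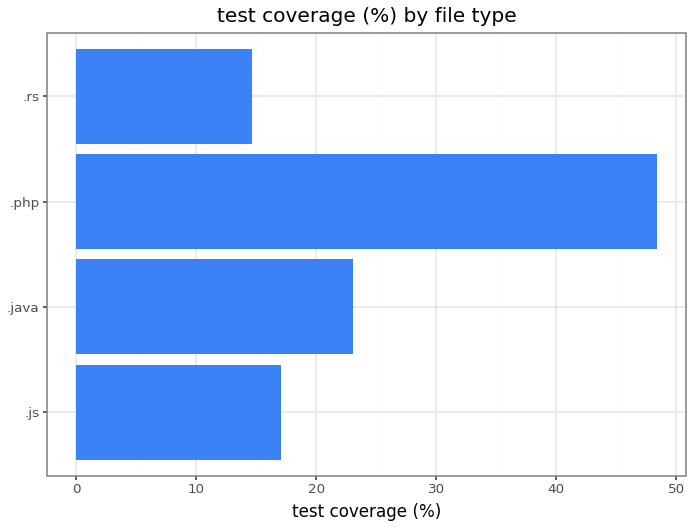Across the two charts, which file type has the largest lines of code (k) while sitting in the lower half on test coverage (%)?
Chart 2 median test coverage (%) ≈ 20; below-median file types: .js, .rs. Among those, .rs has the highest lines of code (k) (≈ 220).

.rs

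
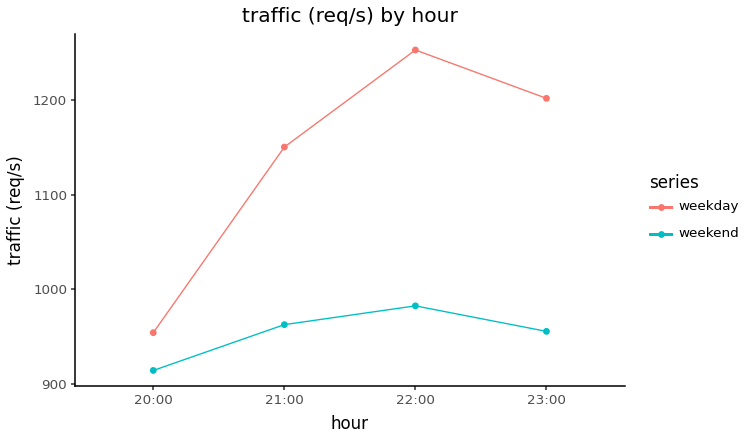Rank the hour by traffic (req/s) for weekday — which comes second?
Top 3 for weekday: 22:00 ≈ 1250, 23:00 ≈ 1200, 21:00 ≈ 1150.

23:00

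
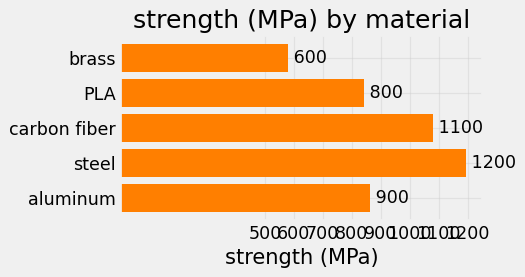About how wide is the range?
≈ 600

Max steel ≈ 1200, min brass ≈ 600; range ≈ 600.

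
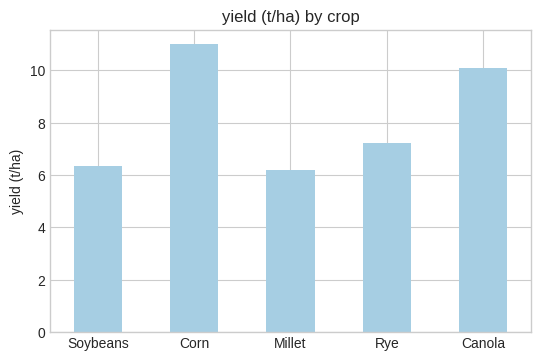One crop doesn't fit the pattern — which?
Corn ≈ 11; the rest sit between ≈ 6 and ≈ 10.

Corn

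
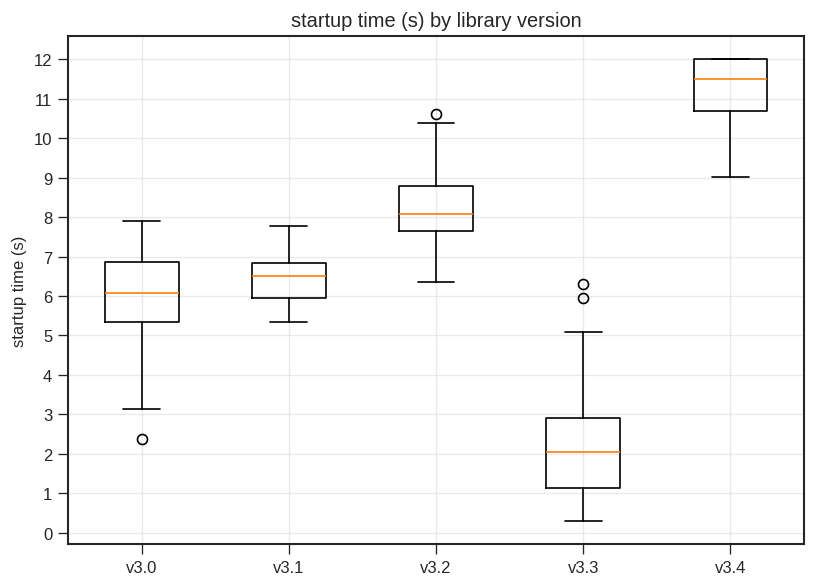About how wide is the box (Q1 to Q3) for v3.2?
≈ 1

Q3 ≈ 9, Q1 ≈ 8; IQR ≈ 1.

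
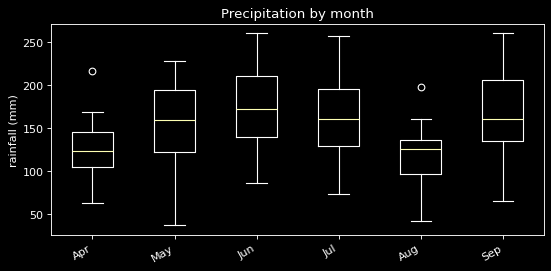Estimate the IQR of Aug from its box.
≈ 40

Q3 ≈ 135, Q1 ≈ 95; IQR ≈ 40.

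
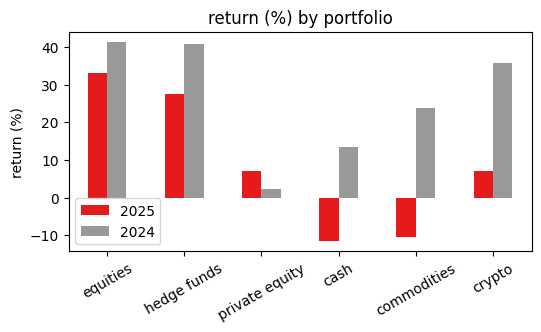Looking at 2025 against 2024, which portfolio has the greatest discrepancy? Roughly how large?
commodities: 2025 ≈ -10, 2024 ≈ 25 → gap ≈ 35. Next-largest (crypto) is only ≈ 30.

commodities, ≈ 35 %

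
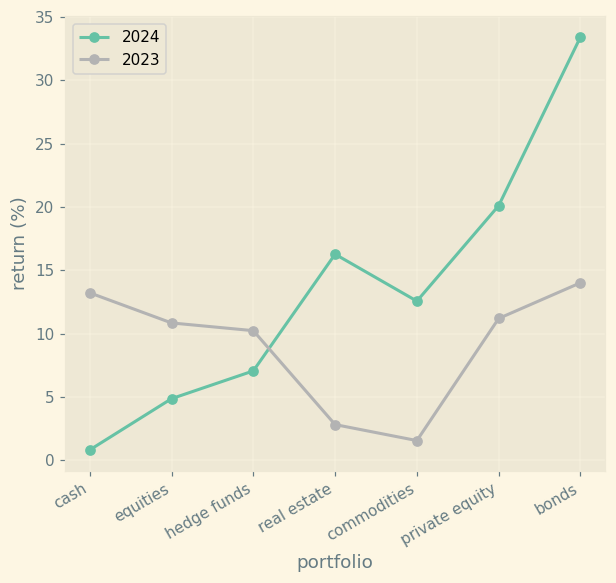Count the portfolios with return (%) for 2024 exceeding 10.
4

Above 10: real estate, commodities, private equity, bonds.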